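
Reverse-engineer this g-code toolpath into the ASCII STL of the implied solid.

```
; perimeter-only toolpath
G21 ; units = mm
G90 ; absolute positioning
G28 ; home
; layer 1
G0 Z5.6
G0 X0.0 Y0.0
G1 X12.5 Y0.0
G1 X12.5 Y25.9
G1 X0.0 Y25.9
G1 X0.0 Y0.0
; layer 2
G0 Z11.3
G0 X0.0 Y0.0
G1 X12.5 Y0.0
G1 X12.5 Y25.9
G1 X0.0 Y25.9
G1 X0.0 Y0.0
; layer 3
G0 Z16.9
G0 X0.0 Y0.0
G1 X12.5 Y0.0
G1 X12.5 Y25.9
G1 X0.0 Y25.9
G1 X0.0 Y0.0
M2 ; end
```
solid part
  facet normal 0.0000 0.0000 -1.0000
    outer loop
      vertex 12.5 25.9 0.0
      vertex 12.5 0.0 0.0
      vertex 0.0 0.0 0.0
    endloop
  endfacet
  facet normal 0.0000 0.0000 -1.0000
    outer loop
      vertex 0.0 25.9 0.0
      vertex 12.5 25.9 0.0
      vertex 0.0 0.0 0.0
    endloop
  endfacet
  facet normal 0.0000 0.0000 1.0000
    outer loop
      vertex 0.0 0.0 16.9
      vertex 12.5 0.0 16.9
      vertex 12.5 25.9 16.9
    endloop
  endfacet
  facet normal 0.0000 0.0000 1.0000
    outer loop
      vertex 0.0 0.0 16.9
      vertex 12.5 25.9 16.9
      vertex 0.0 25.9 16.9
    endloop
  endfacet
  facet normal 0.0000 -1.0000 0.0000
    outer loop
      vertex 0.0 0.0 0.0
      vertex 12.5 0.0 0.0
      vertex 12.5 0.0 16.9
    endloop
  endfacet
  facet normal 0.0000 -1.0000 0.0000
    outer loop
      vertex 0.0 0.0 0.0
      vertex 12.5 0.0 16.9
      vertex 0.0 0.0 16.9
    endloop
  endfacet
  facet normal 0.0000 1.0000 0.0000
    outer loop
      vertex 12.5 25.9 16.9
      vertex 12.5 25.9 0.0
      vertex 0.0 25.9 0.0
    endloop
  endfacet
  facet normal 0.0000 1.0000 0.0000
    outer loop
      vertex 0.0 25.9 16.9
      vertex 12.5 25.9 16.9
      vertex 0.0 25.9 0.0
    endloop
  endfacet
  facet normal -1.0000 0.0000 0.0000
    outer loop
      vertex 0.0 25.9 16.9
      vertex 0.0 25.9 0.0
      vertex 0.0 0.0 0.0
    endloop
  endfacet
  facet normal -1.0000 0.0000 0.0000
    outer loop
      vertex 0.0 0.0 16.9
      vertex 0.0 25.9 16.9
      vertex 0.0 0.0 0.0
    endloop
  endfacet
  facet normal 1.0000 0.0000 0.0000
    outer loop
      vertex 12.5 0.0 0.0
      vertex 12.5 25.9 0.0
      vertex 12.5 25.9 16.9
    endloop
  endfacet
  facet normal 1.0000 0.0000 0.0000
    outer loop
      vertex 12.5 0.0 0.0
      vertex 12.5 25.9 16.9
      vertex 12.5 0.0 16.9
    endloop
  endfacet
endsolid part

The G0 Z moves step by Δz≈5.6 mm. Every layer's G1 loop is the same polygon, so the solid is a straight extrusion of it from z=0 to z≈16.9. Closing with flat bottom and top caps and triangulating gives 12 facets — a rectangular box, roughly 12.5 × 25.9 mm footprint and 16.9 mm tall.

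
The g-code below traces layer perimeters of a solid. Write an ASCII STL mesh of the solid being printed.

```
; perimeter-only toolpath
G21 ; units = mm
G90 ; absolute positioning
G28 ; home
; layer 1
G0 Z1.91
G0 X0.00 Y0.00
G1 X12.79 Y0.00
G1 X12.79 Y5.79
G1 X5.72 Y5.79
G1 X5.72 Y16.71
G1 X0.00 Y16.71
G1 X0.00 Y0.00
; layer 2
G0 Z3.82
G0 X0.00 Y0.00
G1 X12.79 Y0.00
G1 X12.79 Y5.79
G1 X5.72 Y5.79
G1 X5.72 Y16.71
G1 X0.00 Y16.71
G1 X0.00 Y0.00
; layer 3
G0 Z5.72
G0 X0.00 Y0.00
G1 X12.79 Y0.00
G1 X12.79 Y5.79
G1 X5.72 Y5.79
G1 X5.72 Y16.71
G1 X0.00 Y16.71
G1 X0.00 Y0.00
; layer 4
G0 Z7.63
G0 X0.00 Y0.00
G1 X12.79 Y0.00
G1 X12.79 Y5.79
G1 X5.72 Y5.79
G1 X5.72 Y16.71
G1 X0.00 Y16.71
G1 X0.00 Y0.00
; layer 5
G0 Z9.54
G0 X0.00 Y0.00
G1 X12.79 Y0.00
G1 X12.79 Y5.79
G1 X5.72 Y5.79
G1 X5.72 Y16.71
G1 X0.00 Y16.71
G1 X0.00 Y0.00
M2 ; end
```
solid part
  facet normal 0.0000 0.0000 -1.0000
    outer loop
      vertex 12.79 5.79 0.00
      vertex 12.79 0.00 0.00
      vertex 0.00 0.00 0.00
    endloop
  endfacet
  facet normal 0.0000 0.0000 -1.0000
    outer loop
      vertex 5.72 5.79 0.00
      vertex 12.79 5.79 0.00
      vertex 0.00 0.00 0.00
    endloop
  endfacet
  facet normal 0.0000 0.0000 -1.0000
    outer loop
      vertex 5.72 16.71 0.00
      vertex 5.72 5.79 0.00
      vertex 0.00 0.00 0.00
    endloop
  endfacet
  facet normal 0.0000 0.0000 -1.0000
    outer loop
      vertex 0.00 16.71 0.00
      vertex 5.72 16.71 0.00
      vertex 0.00 0.00 0.00
    endloop
  endfacet
  facet normal 0.0000 0.0000 1.0000
    outer loop
      vertex 0.00 0.00 9.54
      vertex 12.79 0.00 9.54
      vertex 12.79 5.79 9.54
    endloop
  endfacet
  facet normal 0.0000 0.0000 1.0000
    outer loop
      vertex 0.00 0.00 9.54
      vertex 12.79 5.79 9.54
      vertex 5.72 5.79 9.54
    endloop
  endfacet
  facet normal 0.0000 0.0000 1.0000
    outer loop
      vertex 0.00 0.00 9.54
      vertex 5.72 5.79 9.54
      vertex 5.72 16.71 9.54
    endloop
  endfacet
  facet normal 0.0000 0.0000 1.0000
    outer loop
      vertex 0.00 0.00 9.54
      vertex 5.72 16.71 9.54
      vertex 0.00 16.71 9.54
    endloop
  endfacet
  facet normal 0.0000 -1.0000 0.0000
    outer loop
      vertex 0.00 0.00 0.00
      vertex 12.79 0.00 0.00
      vertex 12.79 0.00 9.54
    endloop
  endfacet
  facet normal 0.0000 -1.0000 0.0000
    outer loop
      vertex 0.00 0.00 0.00
      vertex 12.79 0.00 9.54
      vertex 0.00 0.00 9.54
    endloop
  endfacet
  facet normal 1.0000 0.0000 0.0000
    outer loop
      vertex 12.79 0.00 0.00
      vertex 12.79 5.79 0.00
      vertex 12.79 5.79 9.54
    endloop
  endfacet
  facet normal 1.0000 0.0000 0.0000
    outer loop
      vertex 12.79 0.00 0.00
      vertex 12.79 5.79 9.54
      vertex 12.79 0.00 9.54
    endloop
  endfacet
  facet normal 0.0000 1.0000 0.0000
    outer loop
      vertex 12.79 5.79 0.00
      vertex 5.72 5.79 0.00
      vertex 5.72 5.79 9.54
    endloop
  endfacet
  facet normal 0.0000 1.0000 0.0000
    outer loop
      vertex 12.79 5.79 0.00
      vertex 5.72 5.79 9.54
      vertex 12.79 5.79 9.54
    endloop
  endfacet
  facet normal 1.0000 0.0000 0.0000
    outer loop
      vertex 5.72 5.79 0.00
      vertex 5.72 16.71 0.00
      vertex 5.72 16.71 9.54
    endloop
  endfacet
  facet normal 1.0000 0.0000 0.0000
    outer loop
      vertex 5.72 5.79 0.00
      vertex 5.72 16.71 9.54
      vertex 5.72 5.79 9.54
    endloop
  endfacet
  facet normal 0.0000 1.0000 0.0000
    outer loop
      vertex 5.72 16.71 0.00
      vertex 0.00 16.71 0.00
      vertex 0.00 16.71 9.54
    endloop
  endfacet
  facet normal 0.0000 1.0000 0.0000
    outer loop
      vertex 5.72 16.71 0.00
      vertex 0.00 16.71 9.54
      vertex 5.72 16.71 9.54
    endloop
  endfacet
  facet normal -1.0000 0.0000 0.0000
    outer loop
      vertex 0.00 16.71 0.00
      vertex 0.00 0.00 0.00
      vertex 0.00 0.00 9.54
    endloop
  endfacet
  facet normal -1.0000 0.0000 0.0000
    outer loop
      vertex 0.00 16.71 0.00
      vertex 0.00 0.00 9.54
      vertex 0.00 16.71 9.54
    endloop
  endfacet
endsolid part

The G0 Z moves step by Δz≈1.91 mm. Every layer's G1 loop is the same polygon, so the solid is a straight extrusion of it from z=0 to z≈9.54. Closing with flat bottom and top caps and triangulating gives 20 facets — an L-shaped prism: outer 12.8 × 16.7 mm, arm thicknesses ≈ 5.79 mm (horizontal) and 5.72 mm (vertical), extruded 9.54 mm in z.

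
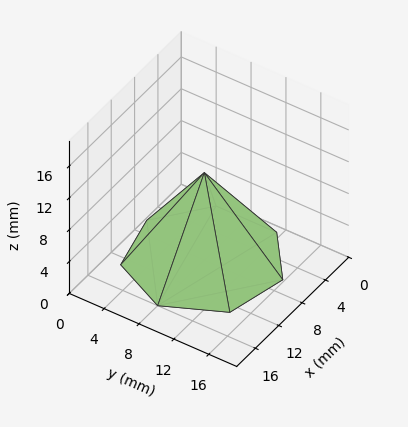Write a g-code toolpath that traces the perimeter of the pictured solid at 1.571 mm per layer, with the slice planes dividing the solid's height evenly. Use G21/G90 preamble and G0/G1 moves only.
Reading the render: the shape is a regular 7-sided pyramid, base circumscribed radius ≈ 8 mm, apex at z ≈ 11 mm (dimensions read to the nearest mm from the axis ticks). For the g-code, the solid's height is divided into equal slices at the stated Δz and each level perimeter traced with G1 moves after a G0 lift.

; perimeter-only toolpath
G21 ; units = mm
G90 ; absolute positioning
G28 ; home
; layer 1
G0 Z1.571
G0 X14.857 Y8.000
G1 X12.275 Y13.361
G1 X6.474 Y14.685
G1 X1.822 Y10.975
G1 X1.822 Y5.025
G1 X6.474 Y1.315
G1 X12.275 Y2.639
G1 X14.857 Y8.000
; layer 2
G0 Z3.143
G0 X13.714 Y8.000
G1 X11.563 Y12.468
G1 X6.729 Y13.571
G1 X2.851 Y10.479
G1 X2.851 Y5.521
G1 X6.729 Y2.429
G1 X11.563 Y3.532
G1 X13.714 Y8.000
; layer 3
G0 Z4.714
G0 X12.571 Y8.000
G1 X10.850 Y11.574
G1 X6.983 Y12.457
G1 X3.881 Y9.983
G1 X3.881 Y6.017
G1 X6.983 Y3.543
G1 X10.850 Y4.426
G1 X12.571 Y8.000
; layer 4
G0 Z6.286
G0 X11.429 Y8.000
G1 X10.138 Y10.681
G1 X7.237 Y11.342
G1 X4.911 Y9.488
G1 X4.911 Y6.512
G1 X7.237 Y4.658
G1 X10.138 Y5.319
G1 X11.429 Y8.000
; layer 5
G0 Z7.857
G0 X10.286 Y8.000
G1 X9.425 Y9.787
G1 X7.491 Y10.228
G1 X5.941 Y8.992
G1 X5.941 Y7.008
G1 X7.491 Y5.772
G1 X9.425 Y6.213
G1 X10.286 Y8.000
; layer 6
G0 Z9.429
G0 X9.143 Y8.000
G1 X8.713 Y8.894
G1 X7.746 Y9.114
G1 X6.970 Y8.496
G1 X6.970 Y7.504
G1 X7.746 Y6.886
G1 X8.713 Y7.106
G1 X9.143 Y8.000
M2 ; end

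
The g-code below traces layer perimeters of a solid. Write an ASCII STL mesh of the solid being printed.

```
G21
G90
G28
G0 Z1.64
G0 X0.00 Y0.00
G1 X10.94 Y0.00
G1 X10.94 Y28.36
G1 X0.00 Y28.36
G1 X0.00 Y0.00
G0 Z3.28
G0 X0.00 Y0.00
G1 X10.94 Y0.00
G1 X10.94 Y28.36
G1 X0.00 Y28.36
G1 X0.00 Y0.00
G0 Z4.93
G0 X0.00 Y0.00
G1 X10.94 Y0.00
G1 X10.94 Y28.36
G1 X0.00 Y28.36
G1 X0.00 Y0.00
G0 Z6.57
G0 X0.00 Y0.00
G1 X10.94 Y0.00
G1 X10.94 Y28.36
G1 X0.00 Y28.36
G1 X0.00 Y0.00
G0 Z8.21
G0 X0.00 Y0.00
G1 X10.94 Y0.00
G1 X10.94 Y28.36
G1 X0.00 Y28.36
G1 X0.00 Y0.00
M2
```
solid part
  facet normal 0.0000 0.0000 -1.0000
    outer loop
      vertex 10.94 28.36 0.00
      vertex 10.94 0.00 0.00
      vertex 0.00 0.00 0.00
    endloop
  endfacet
  facet normal 0.0000 0.0000 -1.0000
    outer loop
      vertex 0.00 28.36 0.00
      vertex 10.94 28.36 0.00
      vertex 0.00 0.00 0.00
    endloop
  endfacet
  facet normal 0.0000 0.0000 1.0000
    outer loop
      vertex 0.00 0.00 8.21
      vertex 10.94 0.00 8.21
      vertex 10.94 28.36 8.21
    endloop
  endfacet
  facet normal 0.0000 0.0000 1.0000
    outer loop
      vertex 0.00 0.00 8.21
      vertex 10.94 28.36 8.21
      vertex 0.00 28.36 8.21
    endloop
  endfacet
  facet normal 0.0000 -1.0000 0.0000
    outer loop
      vertex 0.00 0.00 0.00
      vertex 10.94 0.00 0.00
      vertex 10.94 0.00 8.21
    endloop
  endfacet
  facet normal 0.0000 -1.0000 0.0000
    outer loop
      vertex 0.00 0.00 0.00
      vertex 10.94 0.00 8.21
      vertex 0.00 0.00 8.21
    endloop
  endfacet
  facet normal 0.0000 1.0000 0.0000
    outer loop
      vertex 10.94 28.36 8.21
      vertex 10.94 28.36 0.00
      vertex 0.00 28.36 0.00
    endloop
  endfacet
  facet normal 0.0000 1.0000 0.0000
    outer loop
      vertex 0.00 28.36 8.21
      vertex 10.94 28.36 8.21
      vertex 0.00 28.36 0.00
    endloop
  endfacet
  facet normal -1.0000 0.0000 0.0000
    outer loop
      vertex 0.00 28.36 8.21
      vertex 0.00 28.36 0.00
      vertex 0.00 0.00 0.00
    endloop
  endfacet
  facet normal -1.0000 0.0000 0.0000
    outer loop
      vertex 0.00 0.00 8.21
      vertex 0.00 28.36 8.21
      vertex 0.00 0.00 0.00
    endloop
  endfacet
  facet normal 1.0000 0.0000 0.0000
    outer loop
      vertex 10.94 0.00 0.00
      vertex 10.94 28.36 0.00
      vertex 10.94 28.36 8.21
    endloop
  endfacet
  facet normal 1.0000 0.0000 0.0000
    outer loop
      vertex 10.94 0.00 0.00
      vertex 10.94 28.36 8.21
      vertex 10.94 0.00 8.21
    endloop
  endfacet
endsolid part

The G0 Z moves step by Δz≈1.64 mm. Every layer's G1 loop is the same polygon, so the solid is a straight extrusion of it from z=0 to z≈8.21. Closing with flat bottom and top caps and triangulating gives 12 facets — a rectangular box, roughly 10.9 × 28.4 mm footprint and 8.21 mm tall.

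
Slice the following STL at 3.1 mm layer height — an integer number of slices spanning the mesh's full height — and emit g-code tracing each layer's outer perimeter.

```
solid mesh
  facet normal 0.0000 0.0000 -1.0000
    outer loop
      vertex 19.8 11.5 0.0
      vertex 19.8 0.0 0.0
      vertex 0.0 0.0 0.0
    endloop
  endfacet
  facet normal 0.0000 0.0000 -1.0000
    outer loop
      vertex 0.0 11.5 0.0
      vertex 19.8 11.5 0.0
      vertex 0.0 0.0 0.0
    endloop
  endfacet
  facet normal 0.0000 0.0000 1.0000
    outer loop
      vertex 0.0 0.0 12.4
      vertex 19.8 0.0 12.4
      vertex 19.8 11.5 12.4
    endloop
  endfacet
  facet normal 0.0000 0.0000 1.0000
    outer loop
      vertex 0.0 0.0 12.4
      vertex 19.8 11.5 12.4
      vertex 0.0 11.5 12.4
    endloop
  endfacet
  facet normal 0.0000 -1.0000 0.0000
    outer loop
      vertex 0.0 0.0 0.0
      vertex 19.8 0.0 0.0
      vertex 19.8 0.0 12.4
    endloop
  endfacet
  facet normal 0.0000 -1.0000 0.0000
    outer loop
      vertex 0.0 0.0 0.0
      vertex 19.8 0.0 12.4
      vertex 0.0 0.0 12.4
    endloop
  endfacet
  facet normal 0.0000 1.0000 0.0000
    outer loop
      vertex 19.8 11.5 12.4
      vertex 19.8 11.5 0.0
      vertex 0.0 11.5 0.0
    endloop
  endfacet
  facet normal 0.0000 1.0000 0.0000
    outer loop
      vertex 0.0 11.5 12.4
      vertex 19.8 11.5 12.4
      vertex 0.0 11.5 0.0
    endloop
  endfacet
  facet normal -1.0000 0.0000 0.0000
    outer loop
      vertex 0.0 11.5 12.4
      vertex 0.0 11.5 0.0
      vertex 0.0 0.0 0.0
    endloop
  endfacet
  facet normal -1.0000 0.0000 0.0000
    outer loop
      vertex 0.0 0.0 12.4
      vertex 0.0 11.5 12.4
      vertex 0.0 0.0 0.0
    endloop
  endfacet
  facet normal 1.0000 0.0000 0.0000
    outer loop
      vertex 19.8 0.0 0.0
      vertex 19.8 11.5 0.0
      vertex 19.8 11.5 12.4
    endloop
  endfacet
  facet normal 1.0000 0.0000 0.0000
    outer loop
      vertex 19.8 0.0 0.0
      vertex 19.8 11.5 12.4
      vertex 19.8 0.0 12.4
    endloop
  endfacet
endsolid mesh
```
; perimeter-only toolpath
G21 ; units = mm
G90 ; absolute positioning
G28 ; home
; layer 1
G0 Z3.1
G0 X0.0 Y0.0
G1 X19.8 Y0.0
G1 X19.8 Y11.5
G1 X0.0 Y11.5
G1 X0.0 Y0.0
; layer 2
G0 Z6.2
G0 X0.0 Y0.0
G1 X19.8 Y0.0
G1 X19.8 Y11.5
G1 X0.0 Y11.5
G1 X0.0 Y0.0
; layer 3
G0 Z9.3
G0 X0.0 Y0.0
G1 X19.8 Y0.0
G1 X19.8 Y11.5
G1 X0.0 Y11.5
G1 X0.0 Y0.0
; layer 4
G0 Z12.4
G0 X0.0 Y0.0
G1 X19.8 Y0.0
G1 X19.8 Y11.5
G1 X0.0 Y11.5
G1 X0.0 Y0.0
M2 ; end

The solid is a rectangular box, roughly 19.8 × 11.5 mm footprint and 12.4 mm tall. Slicing at Δz = 3.1 mm — 4 equal slices spanning the solid's height, so layer i sits at z = i·h/4 — gives 4 non-empty perimeters. Each is a 4-segment closed polygon; G0 lifts to the layer z and rapids to the start vertex, then G1 traces the edges.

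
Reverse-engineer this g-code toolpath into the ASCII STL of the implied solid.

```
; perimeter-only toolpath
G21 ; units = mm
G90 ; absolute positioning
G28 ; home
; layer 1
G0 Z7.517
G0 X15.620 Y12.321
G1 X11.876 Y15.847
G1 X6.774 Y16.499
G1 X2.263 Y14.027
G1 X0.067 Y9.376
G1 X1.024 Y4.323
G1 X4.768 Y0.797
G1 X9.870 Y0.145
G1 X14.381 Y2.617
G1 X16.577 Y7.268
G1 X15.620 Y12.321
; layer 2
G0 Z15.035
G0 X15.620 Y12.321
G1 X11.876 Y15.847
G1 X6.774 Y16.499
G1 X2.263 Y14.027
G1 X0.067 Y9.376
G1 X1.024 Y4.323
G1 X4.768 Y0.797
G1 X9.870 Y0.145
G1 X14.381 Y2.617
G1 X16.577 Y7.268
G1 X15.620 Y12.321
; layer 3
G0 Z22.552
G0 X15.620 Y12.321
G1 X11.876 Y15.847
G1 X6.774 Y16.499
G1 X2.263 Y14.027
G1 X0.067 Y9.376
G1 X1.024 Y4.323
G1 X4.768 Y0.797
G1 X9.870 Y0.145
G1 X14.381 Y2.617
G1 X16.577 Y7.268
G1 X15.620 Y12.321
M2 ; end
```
solid part
  facet normal 0.0000 0.0000 -1.0000
    outer loop
      vertex 6.774 16.499 0.000
      vertex 11.876 15.847 0.000
      vertex 15.620 12.321 0.000
    endloop
  endfacet
  facet normal 0.0000 0.0000 -1.0000
    outer loop
      vertex 2.263 14.027 0.000
      vertex 6.774 16.499 0.000
      vertex 15.620 12.321 0.000
    endloop
  endfacet
  facet normal 0.0000 0.0000 -1.0000
    outer loop
      vertex 0.067 9.376 0.000
      vertex 2.263 14.027 0.000
      vertex 15.620 12.321 0.000
    endloop
  endfacet
  facet normal 0.0000 0.0000 -1.0000
    outer loop
      vertex 1.024 4.323 0.000
      vertex 0.067 9.376 0.000
      vertex 15.620 12.321 0.000
    endloop
  endfacet
  facet normal 0.0000 0.0000 -1.0000
    outer loop
      vertex 4.768 0.797 0.000
      vertex 1.024 4.323 0.000
      vertex 15.620 12.321 0.000
    endloop
  endfacet
  facet normal 0.0000 0.0000 -1.0000
    outer loop
      vertex 9.870 0.145 0.000
      vertex 4.768 0.797 0.000
      vertex 15.620 12.321 0.000
    endloop
  endfacet
  facet normal 0.0000 0.0000 -1.0000
    outer loop
      vertex 14.381 2.617 0.000
      vertex 9.870 0.145 0.000
      vertex 15.620 12.321 0.000
    endloop
  endfacet
  facet normal 0.0000 0.0000 -1.0000
    outer loop
      vertex 16.577 7.268 0.000
      vertex 14.381 2.617 0.000
      vertex 15.620 12.321 0.000
    endloop
  endfacet
  facet normal 0.0000 0.0000 1.0000
    outer loop
      vertex 15.620 12.321 22.552
      vertex 11.876 15.847 22.552
      vertex 6.774 16.499 22.552
    endloop
  endfacet
  facet normal 0.0000 0.0000 1.0000
    outer loop
      vertex 15.620 12.321 22.552
      vertex 6.774 16.499 22.552
      vertex 2.263 14.027 22.552
    endloop
  endfacet
  facet normal 0.0000 0.0000 1.0000
    outer loop
      vertex 15.620 12.321 22.552
      vertex 2.263 14.027 22.552
      vertex 0.067 9.376 22.552
    endloop
  endfacet
  facet normal 0.0000 0.0000 1.0000
    outer loop
      vertex 15.620 12.321 22.552
      vertex 0.067 9.376 22.552
      vertex 1.024 4.323 22.552
    endloop
  endfacet
  facet normal 0.0000 0.0000 1.0000
    outer loop
      vertex 15.620 12.321 22.552
      vertex 1.024 4.323 22.552
      vertex 4.768 0.797 22.552
    endloop
  endfacet
  facet normal 0.0000 0.0000 1.0000
    outer loop
      vertex 15.620 12.321 22.552
      vertex 4.768 0.797 22.552
      vertex 9.870 0.145 22.552
    endloop
  endfacet
  facet normal 0.0000 0.0000 1.0000
    outer loop
      vertex 15.620 12.321 22.552
      vertex 9.870 0.145 22.552
      vertex 14.381 2.617 22.552
    endloop
  endfacet
  facet normal 0.0000 0.0000 1.0000
    outer loop
      vertex 15.620 12.321 22.552
      vertex 14.381 2.617 22.552
      vertex 16.577 7.268 22.552
    endloop
  endfacet
  facet normal 0.6856 0.7280 0.0000
    outer loop
      vertex 15.620 12.321 0.000
      vertex 11.876 15.847 0.000
      vertex 11.876 15.847 22.552
    endloop
  endfacet
  facet normal 0.6856 0.7280 0.0000
    outer loop
      vertex 15.620 12.321 0.000
      vertex 11.876 15.847 22.552
      vertex 15.620 12.321 22.552
    endloop
  endfacet
  facet normal 0.1268 0.9919 0.0000
    outer loop
      vertex 11.876 15.847 0.000
      vertex 6.774 16.499 0.000
      vertex 6.774 16.499 22.552
    endloop
  endfacet
  facet normal 0.1268 0.9919 0.0000
    outer loop
      vertex 11.876 15.847 0.000
      vertex 6.774 16.499 22.552
      vertex 11.876 15.847 22.552
    endloop
  endfacet
  facet normal -0.4806 0.8770 0.0000
    outer loop
      vertex 6.774 16.499 0.000
      vertex 2.263 14.027 0.000
      vertex 2.263 14.027 22.552
    endloop
  endfacet
  facet normal -0.4806 0.8770 0.0000
    outer loop
      vertex 6.774 16.499 0.000
      vertex 2.263 14.027 22.552
      vertex 6.774 16.499 22.552
    endloop
  endfacet
  facet normal -0.9043 0.4270 0.0000
    outer loop
      vertex 2.263 14.027 0.000
      vertex 0.067 9.376 0.000
      vertex 0.067 9.376 22.552
    endloop
  endfacet
  facet normal -0.9043 0.4270 0.0000
    outer loop
      vertex 2.263 14.027 0.000
      vertex 0.067 9.376 22.552
      vertex 2.263 14.027 22.552
    endloop
  endfacet
  facet normal -0.9825 -0.1861 0.0000
    outer loop
      vertex 0.067 9.376 0.000
      vertex 1.024 4.323 0.000
      vertex 1.024 4.323 22.552
    endloop
  endfacet
  facet normal -0.9825 -0.1861 0.0000
    outer loop
      vertex 0.067 9.376 0.000
      vertex 1.024 4.323 22.552
      vertex 0.067 9.376 22.552
    endloop
  endfacet
  facet normal -0.6856 -0.7280 0.0000
    outer loop
      vertex 1.024 4.323 0.000
      vertex 4.768 0.797 0.000
      vertex 4.768 0.797 22.552
    endloop
  endfacet
  facet normal -0.6856 -0.7280 0.0000
    outer loop
      vertex 1.024 4.323 0.000
      vertex 4.768 0.797 22.552
      vertex 1.024 4.323 22.552
    endloop
  endfacet
  facet normal -0.1268 -0.9919 0.0000
    outer loop
      vertex 4.768 0.797 0.000
      vertex 9.870 0.145 0.000
      vertex 9.870 0.145 22.552
    endloop
  endfacet
  facet normal -0.1268 -0.9919 0.0000
    outer loop
      vertex 4.768 0.797 0.000
      vertex 9.870 0.145 22.552
      vertex 4.768 0.797 22.552
    endloop
  endfacet
  facet normal 0.4806 -0.8770 0.0000
    outer loop
      vertex 9.870 0.145 0.000
      vertex 14.381 2.617 0.000
      vertex 14.381 2.617 22.552
    endloop
  endfacet
  facet normal 0.4806 -0.8770 0.0000
    outer loop
      vertex 9.870 0.145 0.000
      vertex 14.381 2.617 22.552
      vertex 9.870 0.145 22.552
    endloop
  endfacet
  facet normal 0.9043 -0.4270 0.0000
    outer loop
      vertex 14.381 2.617 0.000
      vertex 16.577 7.268 0.000
      vertex 16.577 7.268 22.552
    endloop
  endfacet
  facet normal 0.9043 -0.4270 0.0000
    outer loop
      vertex 14.381 2.617 0.000
      vertex 16.577 7.268 22.552
      vertex 14.381 2.617 22.552
    endloop
  endfacet
  facet normal 0.9825 0.1861 0.0000
    outer loop
      vertex 16.577 7.268 0.000
      vertex 15.620 12.321 0.000
      vertex 15.620 12.321 22.552
    endloop
  endfacet
  facet normal 0.9825 0.1861 0.0000
    outer loop
      vertex 16.577 7.268 0.000
      vertex 15.620 12.321 22.552
      vertex 16.577 7.268 22.552
    endloop
  endfacet
endsolid part

The G0 Z moves step by Δz≈7.517 mm. Every layer's G1 loop is the same polygon, so the solid is a straight extrusion of it from z=0 to z≈22.6. Closing with flat bottom and top caps and triangulating gives 36 facets — a regular 10-sided prism (a cylinder approximated with 10 flat sides), circumscribed radius ≈ 8.32 mm, height ≈ 22.6 mm.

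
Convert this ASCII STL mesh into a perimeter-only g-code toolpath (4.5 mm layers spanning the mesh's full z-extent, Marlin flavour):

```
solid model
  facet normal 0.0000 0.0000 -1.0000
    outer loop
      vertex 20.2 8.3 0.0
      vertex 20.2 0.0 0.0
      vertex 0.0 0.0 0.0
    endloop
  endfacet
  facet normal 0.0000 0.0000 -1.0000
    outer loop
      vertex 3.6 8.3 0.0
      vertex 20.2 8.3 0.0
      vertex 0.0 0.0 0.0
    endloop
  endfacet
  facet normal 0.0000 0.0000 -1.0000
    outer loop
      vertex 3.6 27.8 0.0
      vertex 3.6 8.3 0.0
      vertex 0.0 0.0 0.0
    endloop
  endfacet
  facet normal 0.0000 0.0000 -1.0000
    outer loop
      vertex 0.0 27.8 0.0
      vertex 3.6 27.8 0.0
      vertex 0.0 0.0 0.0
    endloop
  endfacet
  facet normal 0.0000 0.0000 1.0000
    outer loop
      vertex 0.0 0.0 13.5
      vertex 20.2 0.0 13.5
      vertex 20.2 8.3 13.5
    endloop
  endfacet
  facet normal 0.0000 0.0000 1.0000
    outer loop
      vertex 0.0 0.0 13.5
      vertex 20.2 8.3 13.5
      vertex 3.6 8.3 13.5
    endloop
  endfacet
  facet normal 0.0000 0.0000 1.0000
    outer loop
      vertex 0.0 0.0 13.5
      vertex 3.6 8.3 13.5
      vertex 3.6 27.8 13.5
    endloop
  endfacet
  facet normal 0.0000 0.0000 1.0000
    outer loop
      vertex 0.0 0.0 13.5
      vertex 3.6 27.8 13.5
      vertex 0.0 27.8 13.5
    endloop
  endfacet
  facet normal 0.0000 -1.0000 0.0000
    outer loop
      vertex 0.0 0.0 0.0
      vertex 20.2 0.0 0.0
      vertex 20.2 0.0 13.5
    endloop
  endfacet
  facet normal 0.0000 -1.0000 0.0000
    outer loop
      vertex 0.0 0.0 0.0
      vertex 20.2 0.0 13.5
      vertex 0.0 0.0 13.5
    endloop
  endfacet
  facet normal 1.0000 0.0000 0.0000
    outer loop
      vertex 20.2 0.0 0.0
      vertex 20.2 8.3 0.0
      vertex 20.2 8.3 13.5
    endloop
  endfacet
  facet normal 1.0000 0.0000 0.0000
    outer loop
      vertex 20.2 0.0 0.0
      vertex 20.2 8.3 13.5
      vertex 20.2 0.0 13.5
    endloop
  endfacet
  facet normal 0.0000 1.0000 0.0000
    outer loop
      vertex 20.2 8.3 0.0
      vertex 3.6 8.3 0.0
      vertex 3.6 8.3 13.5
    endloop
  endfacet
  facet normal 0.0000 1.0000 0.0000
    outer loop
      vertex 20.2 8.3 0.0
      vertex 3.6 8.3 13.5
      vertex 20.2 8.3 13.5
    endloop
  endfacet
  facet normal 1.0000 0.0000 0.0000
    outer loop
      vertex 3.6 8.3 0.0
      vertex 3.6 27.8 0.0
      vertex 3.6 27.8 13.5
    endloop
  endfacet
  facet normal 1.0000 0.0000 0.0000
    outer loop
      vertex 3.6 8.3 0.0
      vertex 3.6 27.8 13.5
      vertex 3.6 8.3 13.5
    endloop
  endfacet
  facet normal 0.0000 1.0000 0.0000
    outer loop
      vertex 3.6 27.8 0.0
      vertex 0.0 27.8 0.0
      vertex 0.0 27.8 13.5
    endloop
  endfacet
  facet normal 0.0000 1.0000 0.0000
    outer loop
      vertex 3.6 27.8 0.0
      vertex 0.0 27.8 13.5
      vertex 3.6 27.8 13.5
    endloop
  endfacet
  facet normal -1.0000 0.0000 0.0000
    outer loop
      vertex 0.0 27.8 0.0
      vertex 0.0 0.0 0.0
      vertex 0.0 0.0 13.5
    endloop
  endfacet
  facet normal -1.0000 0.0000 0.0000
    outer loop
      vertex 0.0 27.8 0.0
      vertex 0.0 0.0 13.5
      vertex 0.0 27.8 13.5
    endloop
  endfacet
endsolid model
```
; perimeter-only toolpath
G21 ; units = mm
G90 ; absolute positioning
G28 ; home
; layer 1
G0 Z4.5
G0 X0.0 Y0.0
G1 X20.2 Y0.0
G1 X20.2 Y8.3
G1 X3.6 Y8.3
G1 X3.6 Y27.8
G1 X0.0 Y27.8
G1 X0.0 Y0.0
; layer 2
G0 Z9.0
G0 X0.0 Y0.0
G1 X20.2 Y0.0
G1 X20.2 Y8.3
G1 X3.6 Y8.3
G1 X3.6 Y27.8
G1 X0.0 Y27.8
G1 X0.0 Y0.0
; layer 3
G0 Z13.5
G0 X0.0 Y0.0
G1 X20.2 Y0.0
G1 X20.2 Y8.3
G1 X3.6 Y8.3
G1 X3.6 Y27.8
G1 X0.0 Y27.8
G1 X0.0 Y0.0
M2 ; end

The solid is an L-shaped prism: outer 20.2 × 27.8 mm, arm thicknesses ≈ 8.3 mm (horizontal) and 3.6 mm (vertical), extruded 13.5 mm in z. Slicing at Δz = 4.5 mm — 3 equal slices spanning the solid's height, so layer i sits at z = i·h/3 — gives 3 non-empty perimeters. Each is a 6-segment closed polygon; G0 lifts to the layer z and rapids to the start vertex, then G1 traces the edges.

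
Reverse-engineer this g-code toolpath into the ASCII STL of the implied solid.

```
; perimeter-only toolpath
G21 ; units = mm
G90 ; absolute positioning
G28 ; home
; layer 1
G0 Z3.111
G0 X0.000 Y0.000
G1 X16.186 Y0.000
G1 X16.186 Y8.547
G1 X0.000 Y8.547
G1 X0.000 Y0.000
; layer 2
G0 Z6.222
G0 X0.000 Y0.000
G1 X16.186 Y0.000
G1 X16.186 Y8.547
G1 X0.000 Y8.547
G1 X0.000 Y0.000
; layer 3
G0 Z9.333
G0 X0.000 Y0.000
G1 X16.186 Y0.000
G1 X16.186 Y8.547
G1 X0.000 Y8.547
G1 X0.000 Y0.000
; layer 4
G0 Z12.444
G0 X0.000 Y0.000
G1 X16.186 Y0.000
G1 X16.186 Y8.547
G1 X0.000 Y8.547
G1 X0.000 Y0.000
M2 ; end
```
solid part
  facet normal 0.0000 0.0000 -1.0000
    outer loop
      vertex 16.186 8.547 0.000
      vertex 16.186 0.000 0.000
      vertex 0.000 0.000 0.000
    endloop
  endfacet
  facet normal 0.0000 0.0000 -1.0000
    outer loop
      vertex 0.000 8.547 0.000
      vertex 16.186 8.547 0.000
      vertex 0.000 0.000 0.000
    endloop
  endfacet
  facet normal 0.0000 0.0000 1.0000
    outer loop
      vertex 0.000 0.000 12.444
      vertex 16.186 0.000 12.444
      vertex 16.186 8.547 12.444
    endloop
  endfacet
  facet normal 0.0000 0.0000 1.0000
    outer loop
      vertex 0.000 0.000 12.444
      vertex 16.186 8.547 12.444
      vertex 0.000 8.547 12.444
    endloop
  endfacet
  facet normal 0.0000 -1.0000 0.0000
    outer loop
      vertex 0.000 0.000 0.000
      vertex 16.186 0.000 0.000
      vertex 16.186 0.000 12.444
    endloop
  endfacet
  facet normal 0.0000 -1.0000 0.0000
    outer loop
      vertex 0.000 0.000 0.000
      vertex 16.186 0.000 12.444
      vertex 0.000 0.000 12.444
    endloop
  endfacet
  facet normal 0.0000 1.0000 0.0000
    outer loop
      vertex 16.186 8.547 12.444
      vertex 16.186 8.547 0.000
      vertex 0.000 8.547 0.000
    endloop
  endfacet
  facet normal 0.0000 1.0000 0.0000
    outer loop
      vertex 0.000 8.547 12.444
      vertex 16.186 8.547 12.444
      vertex 0.000 8.547 0.000
    endloop
  endfacet
  facet normal -1.0000 0.0000 0.0000
    outer loop
      vertex 0.000 8.547 12.444
      vertex 0.000 8.547 0.000
      vertex 0.000 0.000 0.000
    endloop
  endfacet
  facet normal -1.0000 0.0000 0.0000
    outer loop
      vertex 0.000 0.000 12.444
      vertex 0.000 8.547 12.444
      vertex 0.000 0.000 0.000
    endloop
  endfacet
  facet normal 1.0000 0.0000 0.0000
    outer loop
      vertex 16.186 0.000 0.000
      vertex 16.186 8.547 0.000
      vertex 16.186 8.547 12.444
    endloop
  endfacet
  facet normal 1.0000 0.0000 0.0000
    outer loop
      vertex 16.186 0.000 0.000
      vertex 16.186 8.547 12.444
      vertex 16.186 0.000 12.444
    endloop
  endfacet
endsolid part

The G0 Z moves step by Δz≈3.111 mm. Every layer's G1 loop is the same polygon, so the solid is a straight extrusion of it from z=0 to z≈12.4. Closing with flat bottom and top caps and triangulating gives 12 facets — a rectangular box, roughly 16.2 × 8.55 mm footprint and 12.4 mm tall.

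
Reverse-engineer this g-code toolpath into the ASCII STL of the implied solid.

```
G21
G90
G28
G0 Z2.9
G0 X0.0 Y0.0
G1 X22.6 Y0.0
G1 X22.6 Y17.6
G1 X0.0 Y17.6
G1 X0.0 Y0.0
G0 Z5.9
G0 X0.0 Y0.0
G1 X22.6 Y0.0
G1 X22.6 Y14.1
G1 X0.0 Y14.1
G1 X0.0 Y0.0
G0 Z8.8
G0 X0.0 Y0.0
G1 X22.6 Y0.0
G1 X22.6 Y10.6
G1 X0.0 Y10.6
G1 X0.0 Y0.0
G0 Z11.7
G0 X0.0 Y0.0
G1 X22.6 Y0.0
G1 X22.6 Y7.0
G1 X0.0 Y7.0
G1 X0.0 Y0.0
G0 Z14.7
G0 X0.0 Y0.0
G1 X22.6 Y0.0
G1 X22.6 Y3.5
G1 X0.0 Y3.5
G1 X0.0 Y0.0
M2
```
solid part
  facet normal 0.0000 0.0000 -1.0000
    outer loop
      vertex 22.6 21.1 0.0
      vertex 22.6 0.0 0.0
      vertex 0.0 0.0 0.0
    endloop
  endfacet
  facet normal 0.0000 0.0000 -1.0000
    outer loop
      vertex 0.0 21.1 0.0
      vertex 22.6 21.1 0.0
      vertex 0.0 0.0 0.0
    endloop
  endfacet
  facet normal 0.0000 -1.0000 0.0000
    outer loop
      vertex 0.0 0.0 0.0
      vertex 22.6 0.0 0.0
      vertex 22.6 0.0 17.6
    endloop
  endfacet
  facet normal 0.0000 -1.0000 0.0000
    outer loop
      vertex 0.0 0.0 0.0
      vertex 22.6 0.0 17.6
      vertex 0.0 0.0 17.6
    endloop
  endfacet
  facet normal 0.0000 0.6405 0.7679
    outer loop
      vertex 0.0 0.0 17.6
      vertex 22.6 0.0 17.6
      vertex 22.6 21.1 0.0
    endloop
  endfacet
  facet normal 0.0000 0.6405 0.7679
    outer loop
      vertex 0.0 0.0 17.6
      vertex 22.6 21.1 0.0
      vertex 0.0 21.1 0.0
    endloop
  endfacet
  facet normal -1.0000 0.0000 0.0000
    outer loop
      vertex 0.0 0.0 17.6
      vertex 0.0 21.1 0.0
      vertex 0.0 0.0 0.0
    endloop
  endfacet
  facet normal 1.0000 0.0000 0.0000
    outer loop
      vertex 22.6 0.0 0.0
      vertex 22.6 21.1 0.0
      vertex 22.6 0.0 17.6
    endloop
  endfacet
endsolid part

The G0 Z moves step by Δz≈2.9 mm. The G1 loops shrink linearly with z, so the solid tapers from its base footprint up to z≈17.6. Closing with a flat bottom cap and the tapered top and triangulating gives 8 facets — a wedge (ramp): 22.6 × 21.1 mm base, rising to 17.6 mm along the y=0 edge and sloping linearly to z=0 at y=21.1.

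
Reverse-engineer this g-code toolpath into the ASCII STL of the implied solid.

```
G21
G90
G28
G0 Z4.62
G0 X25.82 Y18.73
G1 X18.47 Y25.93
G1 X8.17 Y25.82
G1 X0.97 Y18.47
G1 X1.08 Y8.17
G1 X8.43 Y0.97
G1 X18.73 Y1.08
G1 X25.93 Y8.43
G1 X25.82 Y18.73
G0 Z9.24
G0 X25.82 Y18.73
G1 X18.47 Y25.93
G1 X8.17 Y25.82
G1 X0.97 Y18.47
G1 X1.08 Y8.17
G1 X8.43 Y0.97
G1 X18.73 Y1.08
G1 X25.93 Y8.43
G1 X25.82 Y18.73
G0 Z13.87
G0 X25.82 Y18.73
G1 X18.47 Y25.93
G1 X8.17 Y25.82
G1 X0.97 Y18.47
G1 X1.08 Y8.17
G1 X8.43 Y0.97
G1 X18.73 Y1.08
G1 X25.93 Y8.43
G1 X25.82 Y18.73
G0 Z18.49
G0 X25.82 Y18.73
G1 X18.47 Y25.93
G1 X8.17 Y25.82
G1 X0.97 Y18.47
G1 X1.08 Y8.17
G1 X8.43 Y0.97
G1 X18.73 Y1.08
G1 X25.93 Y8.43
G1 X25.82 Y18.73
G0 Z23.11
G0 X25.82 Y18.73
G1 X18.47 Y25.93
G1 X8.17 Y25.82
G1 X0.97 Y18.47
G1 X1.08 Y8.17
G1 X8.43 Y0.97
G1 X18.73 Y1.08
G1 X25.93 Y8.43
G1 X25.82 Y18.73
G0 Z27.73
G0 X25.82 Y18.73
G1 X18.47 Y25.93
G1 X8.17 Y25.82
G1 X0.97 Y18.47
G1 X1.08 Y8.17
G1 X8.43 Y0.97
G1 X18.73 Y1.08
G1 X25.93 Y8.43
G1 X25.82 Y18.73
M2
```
solid part
  facet normal 0.0000 0.0000 -1.0000
    outer loop
      vertex 8.17 25.82 0.00
      vertex 18.47 25.93 0.00
      vertex 25.82 18.73 0.00
    endloop
  endfacet
  facet normal 0.0000 0.0000 -1.0000
    outer loop
      vertex 0.97 18.47 0.00
      vertex 8.17 25.82 0.00
      vertex 25.82 18.73 0.00
    endloop
  endfacet
  facet normal 0.0000 0.0000 -1.0000
    outer loop
      vertex 1.08 8.17 0.00
      vertex 0.97 18.47 0.00
      vertex 25.82 18.73 0.00
    endloop
  endfacet
  facet normal 0.0000 0.0000 -1.0000
    outer loop
      vertex 8.43 0.97 0.00
      vertex 1.08 8.17 0.00
      vertex 25.82 18.73 0.00
    endloop
  endfacet
  facet normal 0.0000 0.0000 -1.0000
    outer loop
      vertex 18.73 1.08 0.00
      vertex 8.43 0.97 0.00
      vertex 25.82 18.73 0.00
    endloop
  endfacet
  facet normal 0.0000 0.0000 -1.0000
    outer loop
      vertex 25.93 8.43 0.00
      vertex 18.73 1.08 0.00
      vertex 25.82 18.73 0.00
    endloop
  endfacet
  facet normal 0.0000 0.0000 1.0000
    outer loop
      vertex 25.82 18.73 27.73
      vertex 18.47 25.93 27.73
      vertex 8.17 25.82 27.73
    endloop
  endfacet
  facet normal 0.0000 0.0000 1.0000
    outer loop
      vertex 25.82 18.73 27.73
      vertex 8.17 25.82 27.73
      vertex 0.97 18.47 27.73
    endloop
  endfacet
  facet normal 0.0000 0.0000 1.0000
    outer loop
      vertex 25.82 18.73 27.73
      vertex 0.97 18.47 27.73
      vertex 1.08 8.17 27.73
    endloop
  endfacet
  facet normal 0.0000 0.0000 1.0000
    outer loop
      vertex 25.82 18.73 27.73
      vertex 1.08 8.17 27.73
      vertex 8.43 0.97 27.73
    endloop
  endfacet
  facet normal 0.0000 0.0000 1.0000
    outer loop
      vertex 25.82 18.73 27.73
      vertex 8.43 0.97 27.73
      vertex 18.73 1.08 27.73
    endloop
  endfacet
  facet normal 0.0000 0.0000 1.0000
    outer loop
      vertex 25.82 18.73 27.73
      vertex 18.73 1.08 27.73
      vertex 25.93 8.43 27.73
    endloop
  endfacet
  facet normal 0.6998 0.7144 0.0000
    outer loop
      vertex 25.82 18.73 0.00
      vertex 18.47 25.93 0.00
      vertex 18.47 25.93 27.73
    endloop
  endfacet
  facet normal 0.6998 0.7144 0.0000
    outer loop
      vertex 25.82 18.73 0.00
      vertex 18.47 25.93 27.73
      vertex 25.82 18.73 27.73
    endloop
  endfacet
  facet normal -0.0107 0.9999 0.0000
    outer loop
      vertex 18.47 25.93 0.00
      vertex 8.17 25.82 0.00
      vertex 8.17 25.82 27.73
    endloop
  endfacet
  facet normal -0.0107 0.9999 0.0000
    outer loop
      vertex 18.47 25.93 0.00
      vertex 8.17 25.82 27.73
      vertex 18.47 25.93 27.73
    endloop
  endfacet
  facet normal -0.7144 0.6998 0.0000
    outer loop
      vertex 8.17 25.82 0.00
      vertex 0.97 18.47 0.00
      vertex 0.97 18.47 27.73
    endloop
  endfacet
  facet normal -0.7144 0.6998 0.0000
    outer loop
      vertex 8.17 25.82 0.00
      vertex 0.97 18.47 27.73
      vertex 8.17 25.82 27.73
    endloop
  endfacet
  facet normal -0.9999 -0.0107 0.0000
    outer loop
      vertex 0.97 18.47 0.00
      vertex 1.08 8.17 0.00
      vertex 1.08 8.17 27.73
    endloop
  endfacet
  facet normal -0.9999 -0.0107 0.0000
    outer loop
      vertex 0.97 18.47 0.00
      vertex 1.08 8.17 27.73
      vertex 0.97 18.47 27.73
    endloop
  endfacet
  facet normal -0.6998 -0.7144 0.0000
    outer loop
      vertex 1.08 8.17 0.00
      vertex 8.43 0.97 0.00
      vertex 8.43 0.97 27.73
    endloop
  endfacet
  facet normal -0.6998 -0.7144 0.0000
    outer loop
      vertex 1.08 8.17 0.00
      vertex 8.43 0.97 27.73
      vertex 1.08 8.17 27.73
    endloop
  endfacet
  facet normal 0.0107 -0.9999 0.0000
    outer loop
      vertex 8.43 0.97 0.00
      vertex 18.73 1.08 0.00
      vertex 18.73 1.08 27.73
    endloop
  endfacet
  facet normal 0.0107 -0.9999 0.0000
    outer loop
      vertex 8.43 0.97 0.00
      vertex 18.73 1.08 27.73
      vertex 8.43 0.97 27.73
    endloop
  endfacet
  facet normal 0.7144 -0.6998 0.0000
    outer loop
      vertex 18.73 1.08 0.00
      vertex 25.93 8.43 0.00
      vertex 25.93 8.43 27.73
    endloop
  endfacet
  facet normal 0.7144 -0.6998 0.0000
    outer loop
      vertex 18.73 1.08 0.00
      vertex 25.93 8.43 27.73
      vertex 18.73 1.08 27.73
    endloop
  endfacet
  facet normal 0.9999 0.0107 0.0000
    outer loop
      vertex 25.93 8.43 0.00
      vertex 25.82 18.73 0.00
      vertex 25.82 18.73 27.73
    endloop
  endfacet
  facet normal 0.9999 0.0107 0.0000
    outer loop
      vertex 25.93 8.43 0.00
      vertex 25.82 18.73 27.73
      vertex 25.93 8.43 27.73
    endloop
  endfacet
endsolid part

The G0 Z moves step by Δz≈4.62 mm. Every layer's G1 loop is the same polygon, so the solid is a straight extrusion of it from z=0 to z≈27.7. Closing with flat bottom and top caps and triangulating gives 28 facets — a regular 8-sided prism (a cylinder approximated with 8 flat sides), circumscribed radius ≈ 13.4 mm, height ≈ 27.7 mm.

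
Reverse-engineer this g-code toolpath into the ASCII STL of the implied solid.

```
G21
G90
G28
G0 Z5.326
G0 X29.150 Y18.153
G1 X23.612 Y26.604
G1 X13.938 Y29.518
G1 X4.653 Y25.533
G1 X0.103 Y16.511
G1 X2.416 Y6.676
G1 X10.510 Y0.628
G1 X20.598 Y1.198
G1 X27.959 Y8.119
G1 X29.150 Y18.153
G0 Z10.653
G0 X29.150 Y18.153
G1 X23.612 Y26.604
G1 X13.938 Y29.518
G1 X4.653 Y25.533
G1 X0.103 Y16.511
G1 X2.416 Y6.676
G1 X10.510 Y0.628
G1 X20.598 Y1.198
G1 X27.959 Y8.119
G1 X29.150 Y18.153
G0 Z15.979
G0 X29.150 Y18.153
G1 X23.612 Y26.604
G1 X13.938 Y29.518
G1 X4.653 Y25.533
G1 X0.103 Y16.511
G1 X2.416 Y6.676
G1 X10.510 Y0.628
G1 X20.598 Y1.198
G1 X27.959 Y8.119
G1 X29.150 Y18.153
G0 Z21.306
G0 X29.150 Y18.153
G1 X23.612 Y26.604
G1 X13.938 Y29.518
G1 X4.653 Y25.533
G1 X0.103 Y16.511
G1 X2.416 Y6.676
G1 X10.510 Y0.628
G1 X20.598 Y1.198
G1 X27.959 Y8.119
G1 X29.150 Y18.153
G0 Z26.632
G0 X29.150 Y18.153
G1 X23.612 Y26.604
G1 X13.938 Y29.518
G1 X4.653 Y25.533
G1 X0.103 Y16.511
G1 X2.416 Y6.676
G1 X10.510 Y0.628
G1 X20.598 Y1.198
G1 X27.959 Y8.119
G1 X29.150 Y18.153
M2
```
solid part
  facet normal 0.0000 0.0000 -1.0000
    outer loop
      vertex 13.938 29.518 0.000
      vertex 23.612 26.604 0.000
      vertex 29.150 18.153 0.000
    endloop
  endfacet
  facet normal 0.0000 0.0000 -1.0000
    outer loop
      vertex 4.653 25.533 0.000
      vertex 13.938 29.518 0.000
      vertex 29.150 18.153 0.000
    endloop
  endfacet
  facet normal 0.0000 0.0000 -1.0000
    outer loop
      vertex 0.103 16.511 0.000
      vertex 4.653 25.533 0.000
      vertex 29.150 18.153 0.000
    endloop
  endfacet
  facet normal 0.0000 0.0000 -1.0000
    outer loop
      vertex 2.416 6.676 0.000
      vertex 0.103 16.511 0.000
      vertex 29.150 18.153 0.000
    endloop
  endfacet
  facet normal 0.0000 0.0000 -1.0000
    outer loop
      vertex 10.510 0.628 0.000
      vertex 2.416 6.676 0.000
      vertex 29.150 18.153 0.000
    endloop
  endfacet
  facet normal 0.0000 0.0000 -1.0000
    outer loop
      vertex 20.598 1.198 0.000
      vertex 10.510 0.628 0.000
      vertex 29.150 18.153 0.000
    endloop
  endfacet
  facet normal 0.0000 0.0000 -1.0000
    outer loop
      vertex 27.959 8.119 0.000
      vertex 20.598 1.198 0.000
      vertex 29.150 18.153 0.000
    endloop
  endfacet
  facet normal 0.0000 0.0000 1.0000
    outer loop
      vertex 29.150 18.153 26.632
      vertex 23.612 26.604 26.632
      vertex 13.938 29.518 26.632
    endloop
  endfacet
  facet normal 0.0000 0.0000 1.0000
    outer loop
      vertex 29.150 18.153 26.632
      vertex 13.938 29.518 26.632
      vertex 4.653 25.533 26.632
    endloop
  endfacet
  facet normal 0.0000 0.0000 1.0000
    outer loop
      vertex 29.150 18.153 26.632
      vertex 4.653 25.533 26.632
      vertex 0.103 16.511 26.632
    endloop
  endfacet
  facet normal 0.0000 0.0000 1.0000
    outer loop
      vertex 29.150 18.153 26.632
      vertex 0.103 16.511 26.632
      vertex 2.416 6.676 26.632
    endloop
  endfacet
  facet normal 0.0000 0.0000 1.0000
    outer loop
      vertex 29.150 18.153 26.632
      vertex 2.416 6.676 26.632
      vertex 10.510 0.628 26.632
    endloop
  endfacet
  facet normal 0.0000 0.0000 1.0000
    outer loop
      vertex 29.150 18.153 26.632
      vertex 10.510 0.628 26.632
      vertex 20.598 1.198 26.632
    endloop
  endfacet
  facet normal 0.0000 0.0000 1.0000
    outer loop
      vertex 29.150 18.153 26.632
      vertex 20.598 1.198 26.632
      vertex 27.959 8.119 26.632
    endloop
  endfacet
  facet normal 0.8364 0.5481 0.0000
    outer loop
      vertex 29.150 18.153 0.000
      vertex 23.612 26.604 0.000
      vertex 23.612 26.604 26.632
    endloop
  endfacet
  facet normal 0.8364 0.5481 0.0000
    outer loop
      vertex 29.150 18.153 0.000
      vertex 23.612 26.604 26.632
      vertex 29.150 18.153 26.632
    endloop
  endfacet
  facet normal 0.2884 0.9575 0.0000
    outer loop
      vertex 23.612 26.604 0.000
      vertex 13.938 29.518 0.000
      vertex 13.938 29.518 26.632
    endloop
  endfacet
  facet normal 0.2884 0.9575 0.0000
    outer loop
      vertex 23.612 26.604 0.000
      vertex 13.938 29.518 26.632
      vertex 23.612 26.604 26.632
    endloop
  endfacet
  facet normal -0.3944 0.9189 0.0000
    outer loop
      vertex 13.938 29.518 0.000
      vertex 4.653 25.533 0.000
      vertex 4.653 25.533 26.632
    endloop
  endfacet
  facet normal -0.3944 0.9189 0.0000
    outer loop
      vertex 13.938 29.518 0.000
      vertex 4.653 25.533 26.632
      vertex 13.938 29.518 26.632
    endloop
  endfacet
  facet normal -0.8929 0.4503 0.0000
    outer loop
      vertex 4.653 25.533 0.000
      vertex 0.103 16.511 0.000
      vertex 0.103 16.511 26.632
    endloop
  endfacet
  facet normal -0.8929 0.4503 0.0000
    outer loop
      vertex 4.653 25.533 0.000
      vertex 0.103 16.511 26.632
      vertex 4.653 25.533 26.632
    endloop
  endfacet
  facet normal -0.9734 -0.2289 0.0000
    outer loop
      vertex 0.103 16.511 0.000
      vertex 2.416 6.676 0.000
      vertex 2.416 6.676 26.632
    endloop
  endfacet
  facet normal -0.9734 -0.2289 0.0000
    outer loop
      vertex 0.103 16.511 0.000
      vertex 2.416 6.676 26.632
      vertex 0.103 16.511 26.632
    endloop
  endfacet
  facet normal -0.5986 -0.8011 0.0000
    outer loop
      vertex 2.416 6.676 0.000
      vertex 10.510 0.628 0.000
      vertex 10.510 0.628 26.632
    endloop
  endfacet
  facet normal -0.5986 -0.8011 0.0000
    outer loop
      vertex 2.416 6.676 0.000
      vertex 10.510 0.628 26.632
      vertex 2.416 6.676 26.632
    endloop
  endfacet
  facet normal 0.0564 -0.9984 0.0000
    outer loop
      vertex 10.510 0.628 0.000
      vertex 20.598 1.198 0.000
      vertex 20.598 1.198 26.632
    endloop
  endfacet
  facet normal 0.0564 -0.9984 0.0000
    outer loop
      vertex 10.510 0.628 0.000
      vertex 20.598 1.198 26.632
      vertex 10.510 0.628 26.632
    endloop
  endfacet
  facet normal 0.6850 -0.7285 0.0000
    outer loop
      vertex 20.598 1.198 0.000
      vertex 27.959 8.119 0.000
      vertex 27.959 8.119 26.632
    endloop
  endfacet
  facet normal 0.6850 -0.7285 0.0000
    outer loop
      vertex 20.598 1.198 0.000
      vertex 27.959 8.119 26.632
      vertex 20.598 1.198 26.632
    endloop
  endfacet
  facet normal 0.9930 -0.1179 0.0000
    outer loop
      vertex 27.959 8.119 0.000
      vertex 29.150 18.153 0.000
      vertex 29.150 18.153 26.632
    endloop
  endfacet
  facet normal 0.9930 -0.1179 0.0000
    outer loop
      vertex 27.959 8.119 0.000
      vertex 29.150 18.153 26.632
      vertex 27.959 8.119 26.632
    endloop
  endfacet
endsolid part

The G0 Z moves step by Δz≈5.326 mm. Every layer's G1 loop is the same polygon, so the solid is a straight extrusion of it from z=0 to z≈26.6. Closing with flat bottom and top caps and triangulating gives 32 facets — a regular 9-sided prism (a cylinder approximated with 9 flat sides), circumscribed radius ≈ 14.8 mm, height ≈ 26.6 mm.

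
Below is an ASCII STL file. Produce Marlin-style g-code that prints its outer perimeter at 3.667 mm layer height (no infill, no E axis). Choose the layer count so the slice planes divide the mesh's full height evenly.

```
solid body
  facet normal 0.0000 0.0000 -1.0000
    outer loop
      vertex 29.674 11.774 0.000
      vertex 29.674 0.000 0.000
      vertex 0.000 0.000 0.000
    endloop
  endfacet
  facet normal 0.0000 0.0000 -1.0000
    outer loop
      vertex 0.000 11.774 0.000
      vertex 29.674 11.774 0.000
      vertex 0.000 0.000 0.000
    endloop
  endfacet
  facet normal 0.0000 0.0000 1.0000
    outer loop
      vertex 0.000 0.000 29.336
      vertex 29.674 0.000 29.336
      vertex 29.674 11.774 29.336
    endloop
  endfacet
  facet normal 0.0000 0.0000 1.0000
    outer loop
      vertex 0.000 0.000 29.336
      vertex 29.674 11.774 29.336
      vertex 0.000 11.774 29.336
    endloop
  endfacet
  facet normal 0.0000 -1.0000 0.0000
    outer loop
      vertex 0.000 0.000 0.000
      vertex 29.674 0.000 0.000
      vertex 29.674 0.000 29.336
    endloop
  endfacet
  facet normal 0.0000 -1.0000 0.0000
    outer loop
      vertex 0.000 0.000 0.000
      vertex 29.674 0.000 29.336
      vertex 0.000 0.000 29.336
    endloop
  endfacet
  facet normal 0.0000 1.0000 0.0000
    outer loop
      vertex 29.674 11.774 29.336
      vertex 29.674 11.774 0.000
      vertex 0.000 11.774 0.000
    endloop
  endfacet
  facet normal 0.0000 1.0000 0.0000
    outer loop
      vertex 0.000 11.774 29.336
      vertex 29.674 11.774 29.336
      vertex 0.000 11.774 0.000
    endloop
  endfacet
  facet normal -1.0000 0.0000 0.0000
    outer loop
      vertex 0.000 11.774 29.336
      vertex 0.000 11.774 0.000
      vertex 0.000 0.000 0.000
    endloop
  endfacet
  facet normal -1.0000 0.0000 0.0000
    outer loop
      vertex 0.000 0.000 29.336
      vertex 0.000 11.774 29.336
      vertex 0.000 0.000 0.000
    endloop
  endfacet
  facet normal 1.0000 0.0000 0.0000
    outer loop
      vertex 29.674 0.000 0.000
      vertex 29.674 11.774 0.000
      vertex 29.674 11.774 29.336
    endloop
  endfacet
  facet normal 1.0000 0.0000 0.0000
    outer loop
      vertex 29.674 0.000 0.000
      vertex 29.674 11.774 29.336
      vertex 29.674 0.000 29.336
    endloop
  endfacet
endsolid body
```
; perimeter-only toolpath
G21 ; units = mm
G90 ; absolute positioning
G28 ; home
; layer 1
G0 Z3.667
G0 X0.000 Y0.000
G1 X29.674 Y0.000
G1 X29.674 Y11.774
G1 X0.000 Y11.774
G1 X0.000 Y0.000
; layer 2
G0 Z7.334
G0 X0.000 Y0.000
G1 X29.674 Y0.000
G1 X29.674 Y11.774
G1 X0.000 Y11.774
G1 X0.000 Y0.000
; layer 3
G0 Z11.001
G0 X0.000 Y0.000
G1 X29.674 Y0.000
G1 X29.674 Y11.774
G1 X0.000 Y11.774
G1 X0.000 Y0.000
; layer 4
G0 Z14.668
G0 X0.000 Y0.000
G1 X29.674 Y0.000
G1 X29.674 Y11.774
G1 X0.000 Y11.774
G1 X0.000 Y0.000
; layer 5
G0 Z18.335
G0 X0.000 Y0.000
G1 X29.674 Y0.000
G1 X29.674 Y11.774
G1 X0.000 Y11.774
G1 X0.000 Y0.000
; layer 6
G0 Z22.002
G0 X0.000 Y0.000
G1 X29.674 Y0.000
G1 X29.674 Y11.774
G1 X0.000 Y11.774
G1 X0.000 Y0.000
; layer 7
G0 Z25.669
G0 X0.000 Y0.000
G1 X29.674 Y0.000
G1 X29.674 Y11.774
G1 X0.000 Y11.774
G1 X0.000 Y0.000
; layer 8
G0 Z29.336
G0 X0.000 Y0.000
G1 X29.674 Y0.000
G1 X29.674 Y11.774
G1 X0.000 Y11.774
G1 X0.000 Y0.000
M2 ; end

The solid is a rectangular box, roughly 29.7 × 11.8 mm footprint and 29.3 mm tall. Slicing at Δz = 3.667 mm — 8 equal slices spanning the solid's height, so layer i sits at z = i·h/8 — gives 8 non-empty perimeters. Each is a 4-segment closed polygon; G0 lifts to the layer z and rapids to the start vertex, then G1 traces the edges.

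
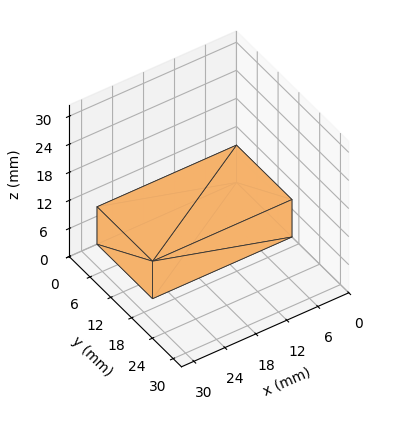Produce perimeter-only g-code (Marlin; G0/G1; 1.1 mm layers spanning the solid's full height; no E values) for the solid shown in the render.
Reading the render: the shape is a rectangular box, roughly 27 × 16 mm footprint and 8 mm tall (dimensions read to the nearest mm from the axis ticks). For the g-code, the solid's height is divided into equal slices at the stated Δz and each level perimeter traced with G1 moves after a G0 lift.

; perimeter-only toolpath
G21 ; units = mm
G90 ; absolute positioning
G28 ; home
; layer 1
G0 Z1.1
G0 X0.0 Y0.0
G1 X27.0 Y0.0
G1 X27.0 Y16.0
G1 X0.0 Y16.0
G1 X0.0 Y0.0
; layer 2
G0 Z2.3
G0 X0.0 Y0.0
G1 X27.0 Y0.0
G1 X27.0 Y16.0
G1 X0.0 Y16.0
G1 X0.0 Y0.0
; layer 3
G0 Z3.4
G0 X0.0 Y0.0
G1 X27.0 Y0.0
G1 X27.0 Y16.0
G1 X0.0 Y16.0
G1 X0.0 Y0.0
; layer 4
G0 Z4.6
G0 X0.0 Y0.0
G1 X27.0 Y0.0
G1 X27.0 Y16.0
G1 X0.0 Y16.0
G1 X0.0 Y0.0
; layer 5
G0 Z5.7
G0 X0.0 Y0.0
G1 X27.0 Y0.0
G1 X27.0 Y16.0
G1 X0.0 Y16.0
G1 X0.0 Y0.0
; layer 6
G0 Z6.9
G0 X0.0 Y0.0
G1 X27.0 Y0.0
G1 X27.0 Y16.0
G1 X0.0 Y16.0
G1 X0.0 Y0.0
; layer 7
G0 Z8.0
G0 X0.0 Y0.0
G1 X27.0 Y0.0
G1 X27.0 Y16.0
G1 X0.0 Y16.0
G1 X0.0 Y0.0
M2 ; end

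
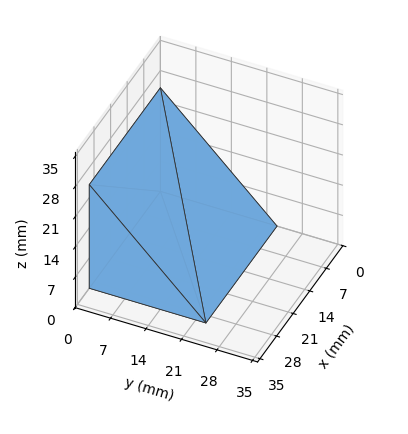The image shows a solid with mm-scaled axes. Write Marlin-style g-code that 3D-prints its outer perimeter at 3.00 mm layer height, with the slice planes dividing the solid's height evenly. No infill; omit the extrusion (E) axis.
Reading the render: the shape is a wedge (ramp): 30 × 23 mm base, rising to 24 mm along the y=0 edge and sloping linearly to z=0 at y=23 (dimensions read to the nearest mm from the axis ticks). For the g-code, the solid's height is divided into equal slices at the stated Δz and each level perimeter traced with G1 moves after a G0 lift.

; perimeter-only toolpath
G21 ; units = mm
G90 ; absolute positioning
G28 ; home
; layer 1
G0 Z3.00
G0 X0.00 Y0.00
G1 X30.00 Y0.00
G1 X30.00 Y20.12
G1 X0.00 Y20.12
G1 X0.00 Y0.00
; layer 2
G0 Z6.00
G0 X0.00 Y0.00
G1 X30.00 Y0.00
G1 X30.00 Y17.25
G1 X0.00 Y17.25
G1 X0.00 Y0.00
; layer 3
G0 Z9.00
G0 X0.00 Y0.00
G1 X30.00 Y0.00
G1 X30.00 Y14.38
G1 X0.00 Y14.38
G1 X0.00 Y0.00
; layer 4
G0 Z12.00
G0 X0.00 Y0.00
G1 X30.00 Y0.00
G1 X30.00 Y11.50
G1 X0.00 Y11.50
G1 X0.00 Y0.00
; layer 5
G0 Z15.00
G0 X0.00 Y0.00
G1 X30.00 Y0.00
G1 X30.00 Y8.62
G1 X0.00 Y8.62
G1 X0.00 Y0.00
; layer 6
G0 Z18.00
G0 X0.00 Y0.00
G1 X30.00 Y0.00
G1 X30.00 Y5.75
G1 X0.00 Y5.75
G1 X0.00 Y0.00
; layer 7
G0 Z21.00
G0 X0.00 Y0.00
G1 X30.00 Y0.00
G1 X30.00 Y2.88
G1 X0.00 Y2.88
G1 X0.00 Y0.00
M2 ; end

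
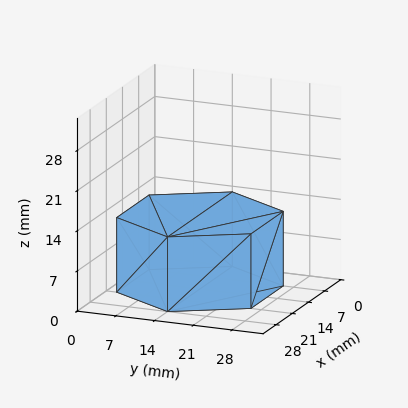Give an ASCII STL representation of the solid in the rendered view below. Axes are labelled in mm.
Reading the render: the shape is a regular 6-sided prism (a cylinder approximated with 6 flat sides), circumscribed radius ≈ 14 mm, height ≈ 13 mm (dimensions read to the nearest mm from the axis ticks). For the STL, each face is triangulated and given an outward normal.

solid part
  facet normal 0.0000 0.0000 -1.0000
    outer loop
      vertex 7.00 26.12 0.00
      vertex 21.00 26.12 0.00
      vertex 28.00 14.00 0.00
    endloop
  endfacet
  facet normal 0.0000 0.0000 -1.0000
    outer loop
      vertex 0.00 14.00 0.00
      vertex 7.00 26.12 0.00
      vertex 28.00 14.00 0.00
    endloop
  endfacet
  facet normal 0.0000 0.0000 -1.0000
    outer loop
      vertex 7.00 1.88 0.00
      vertex 0.00 14.00 0.00
      vertex 28.00 14.00 0.00
    endloop
  endfacet
  facet normal 0.0000 0.0000 -1.0000
    outer loop
      vertex 21.00 1.88 0.00
      vertex 7.00 1.88 0.00
      vertex 28.00 14.00 0.00
    endloop
  endfacet
  facet normal 0.0000 0.0000 1.0000
    outer loop
      vertex 28.00 14.00 13.00
      vertex 21.00 26.12 13.00
      vertex 7.00 26.12 13.00
    endloop
  endfacet
  facet normal 0.0000 0.0000 1.0000
    outer loop
      vertex 28.00 14.00 13.00
      vertex 7.00 26.12 13.00
      vertex 0.00 14.00 13.00
    endloop
  endfacet
  facet normal 0.0000 0.0000 1.0000
    outer loop
      vertex 28.00 14.00 13.00
      vertex 0.00 14.00 13.00
      vertex 7.00 1.88 13.00
    endloop
  endfacet
  facet normal 0.0000 0.0000 1.0000
    outer loop
      vertex 28.00 14.00 13.00
      vertex 7.00 1.88 13.00
      vertex 21.00 1.88 13.00
    endloop
  endfacet
  facet normal 0.8659 0.5001 0.0000
    outer loop
      vertex 28.00 14.00 0.00
      vertex 21.00 26.12 0.00
      vertex 21.00 26.12 13.00
    endloop
  endfacet
  facet normal 0.8659 0.5001 0.0000
    outer loop
      vertex 28.00 14.00 0.00
      vertex 21.00 26.12 13.00
      vertex 28.00 14.00 13.00
    endloop
  endfacet
  facet normal 0.0000 1.0000 0.0000
    outer loop
      vertex 21.00 26.12 0.00
      vertex 7.00 26.12 0.00
      vertex 7.00 26.12 13.00
    endloop
  endfacet
  facet normal 0.0000 1.0000 0.0000
    outer loop
      vertex 21.00 26.12 0.00
      vertex 7.00 26.12 13.00
      vertex 21.00 26.12 13.00
    endloop
  endfacet
  facet normal -0.8659 0.5001 0.0000
    outer loop
      vertex 7.00 26.12 0.00
      vertex 0.00 14.00 0.00
      vertex 0.00 14.00 13.00
    endloop
  endfacet
  facet normal -0.8659 0.5001 0.0000
    outer loop
      vertex 7.00 26.12 0.00
      vertex 0.00 14.00 13.00
      vertex 7.00 26.12 13.00
    endloop
  endfacet
  facet normal -0.8659 -0.5001 0.0000
    outer loop
      vertex 0.00 14.00 0.00
      vertex 7.00 1.88 0.00
      vertex 7.00 1.88 13.00
    endloop
  endfacet
  facet normal -0.8659 -0.5001 0.0000
    outer loop
      vertex 0.00 14.00 0.00
      vertex 7.00 1.88 13.00
      vertex 0.00 14.00 13.00
    endloop
  endfacet
  facet normal 0.0000 -1.0000 0.0000
    outer loop
      vertex 7.00 1.88 0.00
      vertex 21.00 1.88 0.00
      vertex 21.00 1.88 13.00
    endloop
  endfacet
  facet normal 0.0000 -1.0000 0.0000
    outer loop
      vertex 7.00 1.88 0.00
      vertex 21.00 1.88 13.00
      vertex 7.00 1.88 13.00
    endloop
  endfacet
  facet normal 0.8659 -0.5001 0.0000
    outer loop
      vertex 21.00 1.88 0.00
      vertex 28.00 14.00 0.00
      vertex 28.00 14.00 13.00
    endloop
  endfacet
  facet normal 0.8659 -0.5001 0.0000
    outer loop
      vertex 21.00 1.88 0.00
      vertex 28.00 14.00 13.00
      vertex 21.00 1.88 13.00
    endloop
  endfacet
endsolid part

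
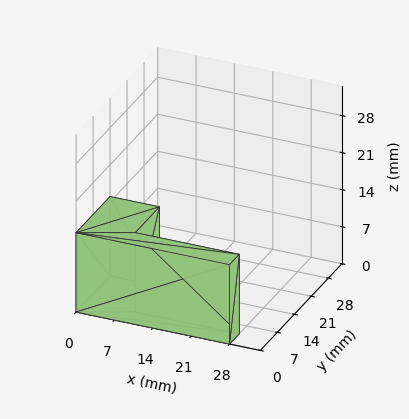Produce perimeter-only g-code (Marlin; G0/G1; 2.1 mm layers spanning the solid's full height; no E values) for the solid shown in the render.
Reading the render: the shape is an L-shaped prism: outer 28 × 14 mm, arm thicknesses ≈ 4 mm (horizontal) and 9 mm (vertical), extruded 15 mm in z (dimensions read to the nearest mm from the axis ticks). For the g-code, the solid's height is divided into equal slices at the stated Δz and each level perimeter traced with G1 moves after a G0 lift.

; perimeter-only toolpath
G21 ; units = mm
G90 ; absolute positioning
G28 ; home
; layer 1
G0 Z2.1
G0 X0.0 Y0.0
G1 X28.0 Y0.0
G1 X28.0 Y4.0
G1 X9.0 Y4.0
G1 X9.0 Y14.0
G1 X0.0 Y14.0
G1 X0.0 Y0.0
; layer 2
G0 Z4.3
G0 X0.0 Y0.0
G1 X28.0 Y0.0
G1 X28.0 Y4.0
G1 X9.0 Y4.0
G1 X9.0 Y14.0
G1 X0.0 Y14.0
G1 X0.0 Y0.0
; layer 3
G0 Z6.4
G0 X0.0 Y0.0
G1 X28.0 Y0.0
G1 X28.0 Y4.0
G1 X9.0 Y4.0
G1 X9.0 Y14.0
G1 X0.0 Y14.0
G1 X0.0 Y0.0
; layer 4
G0 Z8.6
G0 X0.0 Y0.0
G1 X28.0 Y0.0
G1 X28.0 Y4.0
G1 X9.0 Y4.0
G1 X9.0 Y14.0
G1 X0.0 Y14.0
G1 X0.0 Y0.0
; layer 5
G0 Z10.7
G0 X0.0 Y0.0
G1 X28.0 Y0.0
G1 X28.0 Y4.0
G1 X9.0 Y4.0
G1 X9.0 Y14.0
G1 X0.0 Y14.0
G1 X0.0 Y0.0
; layer 6
G0 Z12.9
G0 X0.0 Y0.0
G1 X28.0 Y0.0
G1 X28.0 Y4.0
G1 X9.0 Y4.0
G1 X9.0 Y14.0
G1 X0.0 Y14.0
G1 X0.0 Y0.0
; layer 7
G0 Z15.0
G0 X0.0 Y0.0
G1 X28.0 Y0.0
G1 X28.0 Y4.0
G1 X9.0 Y4.0
G1 X9.0 Y14.0
G1 X0.0 Y14.0
G1 X0.0 Y0.0
M2 ; end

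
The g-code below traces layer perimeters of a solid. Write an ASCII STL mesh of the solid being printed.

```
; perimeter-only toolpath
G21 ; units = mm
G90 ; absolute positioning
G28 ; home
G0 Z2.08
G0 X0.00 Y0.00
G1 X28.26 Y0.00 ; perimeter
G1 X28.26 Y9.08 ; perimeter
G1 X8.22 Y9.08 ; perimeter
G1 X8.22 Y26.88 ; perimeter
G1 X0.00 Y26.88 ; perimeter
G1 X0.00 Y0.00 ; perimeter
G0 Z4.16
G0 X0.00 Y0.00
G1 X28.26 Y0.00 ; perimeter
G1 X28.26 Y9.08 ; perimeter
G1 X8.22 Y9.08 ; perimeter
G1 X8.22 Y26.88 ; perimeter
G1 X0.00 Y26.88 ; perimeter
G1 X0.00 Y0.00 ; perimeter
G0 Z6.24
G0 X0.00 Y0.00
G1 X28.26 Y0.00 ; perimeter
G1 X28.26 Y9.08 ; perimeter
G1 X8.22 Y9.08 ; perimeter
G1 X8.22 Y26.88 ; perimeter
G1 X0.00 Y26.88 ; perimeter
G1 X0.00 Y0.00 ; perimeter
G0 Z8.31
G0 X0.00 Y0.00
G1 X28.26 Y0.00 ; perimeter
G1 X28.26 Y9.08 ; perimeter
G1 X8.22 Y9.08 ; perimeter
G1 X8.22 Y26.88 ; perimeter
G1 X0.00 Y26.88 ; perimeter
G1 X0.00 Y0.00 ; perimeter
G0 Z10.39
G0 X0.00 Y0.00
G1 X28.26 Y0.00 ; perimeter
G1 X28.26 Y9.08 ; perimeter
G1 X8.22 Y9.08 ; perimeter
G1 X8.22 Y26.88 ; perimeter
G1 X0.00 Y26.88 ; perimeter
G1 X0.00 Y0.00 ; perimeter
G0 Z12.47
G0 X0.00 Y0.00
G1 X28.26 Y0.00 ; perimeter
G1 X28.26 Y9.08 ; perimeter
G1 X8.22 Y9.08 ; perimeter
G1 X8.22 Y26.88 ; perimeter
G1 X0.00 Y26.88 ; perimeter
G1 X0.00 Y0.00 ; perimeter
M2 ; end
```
solid part
  facet normal 0.0000 0.0000 -1.0000
    outer loop
      vertex 28.26 9.08 0.00
      vertex 28.26 0.00 0.00
      vertex 0.00 0.00 0.00
    endloop
  endfacet
  facet normal 0.0000 0.0000 -1.0000
    outer loop
      vertex 8.22 9.08 0.00
      vertex 28.26 9.08 0.00
      vertex 0.00 0.00 0.00
    endloop
  endfacet
  facet normal 0.0000 0.0000 -1.0000
    outer loop
      vertex 8.22 26.88 0.00
      vertex 8.22 9.08 0.00
      vertex 0.00 0.00 0.00
    endloop
  endfacet
  facet normal 0.0000 0.0000 -1.0000
    outer loop
      vertex 0.00 26.88 0.00
      vertex 8.22 26.88 0.00
      vertex 0.00 0.00 0.00
    endloop
  endfacet
  facet normal 0.0000 0.0000 1.0000
    outer loop
      vertex 0.00 0.00 12.47
      vertex 28.26 0.00 12.47
      vertex 28.26 9.08 12.47
    endloop
  endfacet
  facet normal 0.0000 0.0000 1.0000
    outer loop
      vertex 0.00 0.00 12.47
      vertex 28.26 9.08 12.47
      vertex 8.22 9.08 12.47
    endloop
  endfacet
  facet normal 0.0000 0.0000 1.0000
    outer loop
      vertex 0.00 0.00 12.47
      vertex 8.22 9.08 12.47
      vertex 8.22 26.88 12.47
    endloop
  endfacet
  facet normal 0.0000 0.0000 1.0000
    outer loop
      vertex 0.00 0.00 12.47
      vertex 8.22 26.88 12.47
      vertex 0.00 26.88 12.47
    endloop
  endfacet
  facet normal 0.0000 -1.0000 0.0000
    outer loop
      vertex 0.00 0.00 0.00
      vertex 28.26 0.00 0.00
      vertex 28.26 0.00 12.47
    endloop
  endfacet
  facet normal 0.0000 -1.0000 0.0000
    outer loop
      vertex 0.00 0.00 0.00
      vertex 28.26 0.00 12.47
      vertex 0.00 0.00 12.47
    endloop
  endfacet
  facet normal 1.0000 0.0000 0.0000
    outer loop
      vertex 28.26 0.00 0.00
      vertex 28.26 9.08 0.00
      vertex 28.26 9.08 12.47
    endloop
  endfacet
  facet normal 1.0000 0.0000 0.0000
    outer loop
      vertex 28.26 0.00 0.00
      vertex 28.26 9.08 12.47
      vertex 28.26 0.00 12.47
    endloop
  endfacet
  facet normal 0.0000 1.0000 0.0000
    outer loop
      vertex 28.26 9.08 0.00
      vertex 8.22 9.08 0.00
      vertex 8.22 9.08 12.47
    endloop
  endfacet
  facet normal 0.0000 1.0000 0.0000
    outer loop
      vertex 28.26 9.08 0.00
      vertex 8.22 9.08 12.47
      vertex 28.26 9.08 12.47
    endloop
  endfacet
  facet normal 1.0000 0.0000 0.0000
    outer loop
      vertex 8.22 9.08 0.00
      vertex 8.22 26.88 0.00
      vertex 8.22 26.88 12.47
    endloop
  endfacet
  facet normal 1.0000 0.0000 0.0000
    outer loop
      vertex 8.22 9.08 0.00
      vertex 8.22 26.88 12.47
      vertex 8.22 9.08 12.47
    endloop
  endfacet
  facet normal 0.0000 1.0000 0.0000
    outer loop
      vertex 8.22 26.88 0.00
      vertex 0.00 26.88 0.00
      vertex 0.00 26.88 12.47
    endloop
  endfacet
  facet normal 0.0000 1.0000 0.0000
    outer loop
      vertex 8.22 26.88 0.00
      vertex 0.00 26.88 12.47
      vertex 8.22 26.88 12.47
    endloop
  endfacet
  facet normal -1.0000 0.0000 0.0000
    outer loop
      vertex 0.00 26.88 0.00
      vertex 0.00 0.00 0.00
      vertex 0.00 0.00 12.47
    endloop
  endfacet
  facet normal -1.0000 0.0000 0.0000
    outer loop
      vertex 0.00 26.88 0.00
      vertex 0.00 0.00 12.47
      vertex 0.00 26.88 12.47
    endloop
  endfacet
endsolid part

The G0 Z moves step by Δz≈2.08 mm. Every layer's G1 loop is the same polygon, so the solid is a straight extrusion of it from z=0 to z≈12.5. Closing with flat bottom and top caps and triangulating gives 20 facets — an L-shaped prism: outer 28.3 × 26.9 mm, arm thicknesses ≈ 9.08 mm (horizontal) and 8.22 mm (vertical), extruded 12.5 mm in z.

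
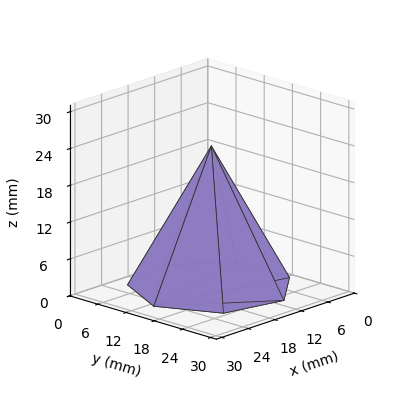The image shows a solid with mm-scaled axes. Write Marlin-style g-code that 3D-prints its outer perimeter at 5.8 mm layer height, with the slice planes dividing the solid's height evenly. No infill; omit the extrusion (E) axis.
Reading the render: the shape is a regular 7-sided pyramid, base circumscribed radius ≈ 13 mm, apex at z ≈ 23 mm (dimensions read to the nearest mm from the axis ticks). For the g-code, the solid's height is divided into equal slices at the stated Δz and each level perimeter traced with G1 moves after a G0 lift.

; perimeter-only toolpath
G21 ; units = mm
G90 ; absolute positioning
G28 ; home
; layer 1
G0 Z5.8
G0 X22.8 Y13.0
G1 X19.1 Y20.6
G1 X10.8 Y22.5
G1 X4.2 Y17.2
G1 X4.2 Y8.8
G1 X10.8 Y3.5
G1 X19.1 Y5.3
G1 X22.8 Y13.0
; layer 2
G0 Z11.5
G0 X19.5 Y13.0
G1 X17.1 Y18.1
G1 X11.6 Y19.4
G1 X7.2 Y15.8
G1 X7.2 Y10.2
G1 X11.6 Y6.7
G1 X17.1 Y7.9
G1 X19.5 Y13.0
; layer 3
G0 Z17.2
G0 X16.2 Y13.0
G1 X15.0 Y15.6
G1 X12.3 Y16.2
G1 X10.1 Y14.4
G1 X10.1 Y11.6
G1 X12.3 Y9.8
G1 X15.0 Y10.4
G1 X16.2 Y13.0
M2 ; end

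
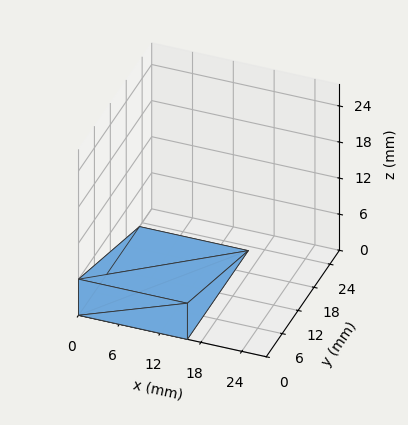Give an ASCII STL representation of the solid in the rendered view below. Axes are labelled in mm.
Reading the render: the shape is a wedge (ramp): 16 × 23 mm base, rising to 6 mm along the y=0 edge and sloping linearly to z=0 at y=23 (dimensions read to the nearest mm from the axis ticks). For the STL, each face is triangulated and given an outward normal.

solid part
  facet normal 0.0000 0.0000 -1.0000
    outer loop
      vertex 16.00 23.00 0.00
      vertex 16.00 0.00 0.00
      vertex 0.00 0.00 0.00
    endloop
  endfacet
  facet normal 0.0000 0.0000 -1.0000
    outer loop
      vertex 0.00 23.00 0.00
      vertex 16.00 23.00 0.00
      vertex 0.00 0.00 0.00
    endloop
  endfacet
  facet normal 0.0000 -1.0000 0.0000
    outer loop
      vertex 0.00 0.00 0.00
      vertex 16.00 0.00 0.00
      vertex 16.00 0.00 6.00
    endloop
  endfacet
  facet normal 0.0000 -1.0000 0.0000
    outer loop
      vertex 0.00 0.00 0.00
      vertex 16.00 0.00 6.00
      vertex 0.00 0.00 6.00
    endloop
  endfacet
  facet normal 0.0000 0.2524 0.9676
    outer loop
      vertex 0.00 0.00 6.00
      vertex 16.00 0.00 6.00
      vertex 16.00 23.00 0.00
    endloop
  endfacet
  facet normal 0.0000 0.2524 0.9676
    outer loop
      vertex 0.00 0.00 6.00
      vertex 16.00 23.00 0.00
      vertex 0.00 23.00 0.00
    endloop
  endfacet
  facet normal -1.0000 0.0000 0.0000
    outer loop
      vertex 0.00 0.00 6.00
      vertex 0.00 23.00 0.00
      vertex 0.00 0.00 0.00
    endloop
  endfacet
  facet normal 1.0000 0.0000 0.0000
    outer loop
      vertex 16.00 0.00 0.00
      vertex 16.00 23.00 0.00
      vertex 16.00 0.00 6.00
    endloop
  endfacet
endsolid part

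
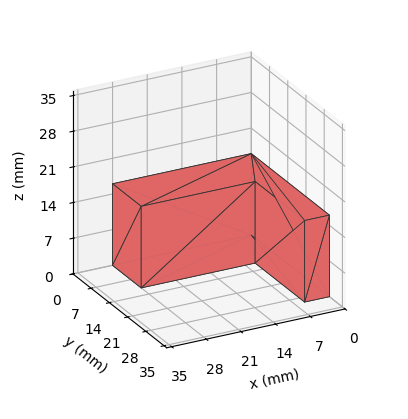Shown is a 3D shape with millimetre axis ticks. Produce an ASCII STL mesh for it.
Reading the render: the shape is an L-shaped prism: outer 28 × 30 mm, arm thicknesses ≈ 11 mm (horizontal) and 5 mm (vertical), extruded 16 mm in z (dimensions read to the nearest mm from the axis ticks). For the STL, each face is triangulated and given an outward normal.

solid part
  facet normal 0.0000 0.0000 -1.0000
    outer loop
      vertex 28.00 11.00 0.00
      vertex 28.00 0.00 0.00
      vertex 0.00 0.00 0.00
    endloop
  endfacet
  facet normal 0.0000 0.0000 -1.0000
    outer loop
      vertex 5.00 11.00 0.00
      vertex 28.00 11.00 0.00
      vertex 0.00 0.00 0.00
    endloop
  endfacet
  facet normal 0.0000 0.0000 -1.0000
    outer loop
      vertex 5.00 30.00 0.00
      vertex 5.00 11.00 0.00
      vertex 0.00 0.00 0.00
    endloop
  endfacet
  facet normal 0.0000 0.0000 -1.0000
    outer loop
      vertex 0.00 30.00 0.00
      vertex 5.00 30.00 0.00
      vertex 0.00 0.00 0.00
    endloop
  endfacet
  facet normal 0.0000 0.0000 1.0000
    outer loop
      vertex 0.00 0.00 16.00
      vertex 28.00 0.00 16.00
      vertex 28.00 11.00 16.00
    endloop
  endfacet
  facet normal 0.0000 0.0000 1.0000
    outer loop
      vertex 0.00 0.00 16.00
      vertex 28.00 11.00 16.00
      vertex 5.00 11.00 16.00
    endloop
  endfacet
  facet normal 0.0000 0.0000 1.0000
    outer loop
      vertex 0.00 0.00 16.00
      vertex 5.00 11.00 16.00
      vertex 5.00 30.00 16.00
    endloop
  endfacet
  facet normal 0.0000 0.0000 1.0000
    outer loop
      vertex 0.00 0.00 16.00
      vertex 5.00 30.00 16.00
      vertex 0.00 30.00 16.00
    endloop
  endfacet
  facet normal 0.0000 -1.0000 0.0000
    outer loop
      vertex 0.00 0.00 0.00
      vertex 28.00 0.00 0.00
      vertex 28.00 0.00 16.00
    endloop
  endfacet
  facet normal 0.0000 -1.0000 0.0000
    outer loop
      vertex 0.00 0.00 0.00
      vertex 28.00 0.00 16.00
      vertex 0.00 0.00 16.00
    endloop
  endfacet
  facet normal 1.0000 0.0000 0.0000
    outer loop
      vertex 28.00 0.00 0.00
      vertex 28.00 11.00 0.00
      vertex 28.00 11.00 16.00
    endloop
  endfacet
  facet normal 1.0000 0.0000 0.0000
    outer loop
      vertex 28.00 0.00 0.00
      vertex 28.00 11.00 16.00
      vertex 28.00 0.00 16.00
    endloop
  endfacet
  facet normal 0.0000 1.0000 0.0000
    outer loop
      vertex 28.00 11.00 0.00
      vertex 5.00 11.00 0.00
      vertex 5.00 11.00 16.00
    endloop
  endfacet
  facet normal 0.0000 1.0000 0.0000
    outer loop
      vertex 28.00 11.00 0.00
      vertex 5.00 11.00 16.00
      vertex 28.00 11.00 16.00
    endloop
  endfacet
  facet normal 1.0000 0.0000 0.0000
    outer loop
      vertex 5.00 11.00 0.00
      vertex 5.00 30.00 0.00
      vertex 5.00 30.00 16.00
    endloop
  endfacet
  facet normal 1.0000 0.0000 0.0000
    outer loop
      vertex 5.00 11.00 0.00
      vertex 5.00 30.00 16.00
      vertex 5.00 11.00 16.00
    endloop
  endfacet
  facet normal 0.0000 1.0000 0.0000
    outer loop
      vertex 5.00 30.00 0.00
      vertex 0.00 30.00 0.00
      vertex 0.00 30.00 16.00
    endloop
  endfacet
  facet normal 0.0000 1.0000 0.0000
    outer loop
      vertex 5.00 30.00 0.00
      vertex 0.00 30.00 16.00
      vertex 5.00 30.00 16.00
    endloop
  endfacet
  facet normal -1.0000 0.0000 0.0000
    outer loop
      vertex 0.00 30.00 0.00
      vertex 0.00 0.00 0.00
      vertex 0.00 0.00 16.00
    endloop
  endfacet
  facet normal -1.0000 0.0000 0.0000
    outer loop
      vertex 0.00 30.00 0.00
      vertex 0.00 0.00 16.00
      vertex 0.00 30.00 16.00
    endloop
  endfacet
endsolid part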